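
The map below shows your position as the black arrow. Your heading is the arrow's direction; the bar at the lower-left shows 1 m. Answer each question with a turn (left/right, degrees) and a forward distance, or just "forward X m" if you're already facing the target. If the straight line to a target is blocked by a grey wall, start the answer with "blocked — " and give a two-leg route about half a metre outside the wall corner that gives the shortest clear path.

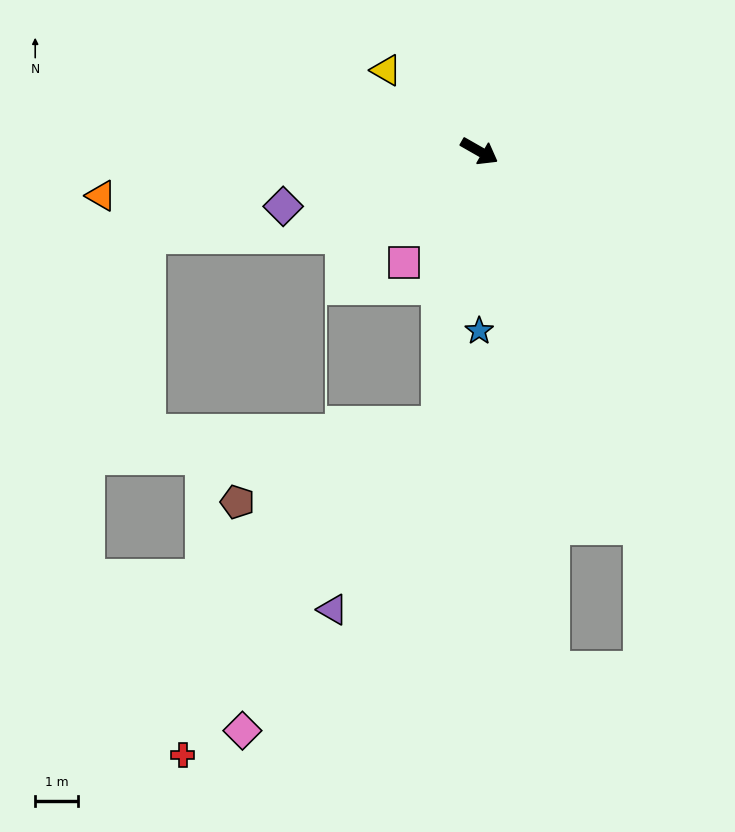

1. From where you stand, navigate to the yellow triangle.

turn left 169°, forward 2.9 m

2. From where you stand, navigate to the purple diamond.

turn right 135°, forward 4.8 m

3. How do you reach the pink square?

turn right 94°, forward 3.2 m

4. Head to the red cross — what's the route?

blocked — turn right 69°, forward 6.5 m, then turn right 29°, forward 9.9 m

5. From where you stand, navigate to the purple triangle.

blocked — turn right 69°, forward 6.5 m, then turn right 21°, forward 5.0 m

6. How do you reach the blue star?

turn right 60°, forward 4.2 m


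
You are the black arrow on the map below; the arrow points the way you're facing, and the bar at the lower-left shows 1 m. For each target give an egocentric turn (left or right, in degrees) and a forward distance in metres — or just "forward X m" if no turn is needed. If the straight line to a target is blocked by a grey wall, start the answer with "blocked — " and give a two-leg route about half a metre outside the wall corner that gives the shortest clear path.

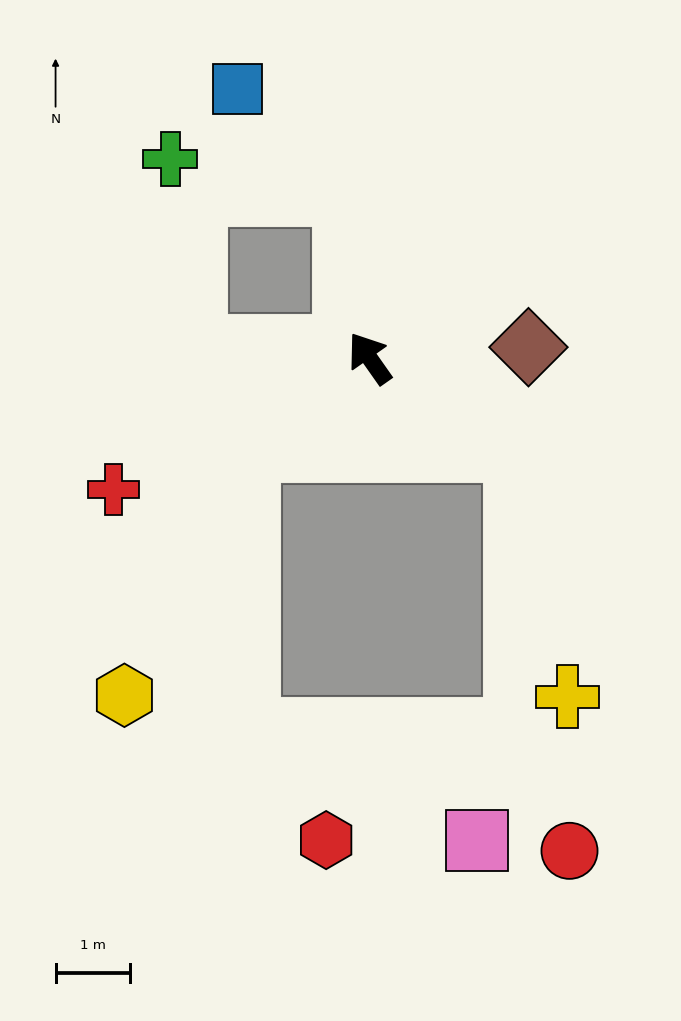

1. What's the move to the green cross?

blocked — turn right 26°, forward 2.2 m, then turn left 69°, forward 2.4 m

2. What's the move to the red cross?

turn left 82°, forward 3.9 m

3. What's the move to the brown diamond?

turn right 121°, forward 2.1 m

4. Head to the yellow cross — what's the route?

blocked — turn right 157°, forward 2.3 m, then turn right 46°, forward 3.4 m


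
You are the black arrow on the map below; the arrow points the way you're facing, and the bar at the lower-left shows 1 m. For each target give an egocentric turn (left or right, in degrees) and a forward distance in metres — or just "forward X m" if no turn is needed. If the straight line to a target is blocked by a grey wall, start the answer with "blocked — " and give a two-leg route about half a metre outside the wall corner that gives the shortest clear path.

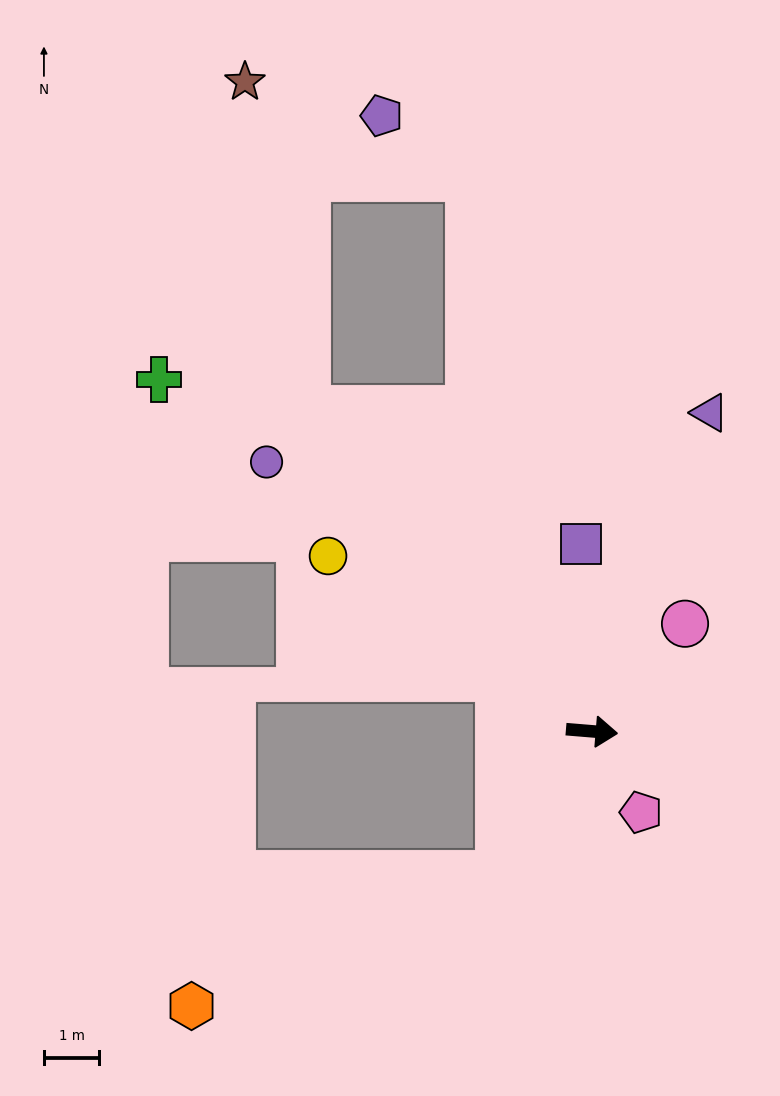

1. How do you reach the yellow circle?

turn left 151°, forward 5.7 m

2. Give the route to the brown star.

blocked — turn left 136°, forward 7.8 m, then turn right 31°, forward 6.0 m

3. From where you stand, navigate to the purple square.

turn left 98°, forward 3.4 m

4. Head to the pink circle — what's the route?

turn left 54°, forward 2.6 m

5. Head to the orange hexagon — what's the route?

blocked — turn right 119°, forward 3.1 m, then turn right 33°, forward 6.1 m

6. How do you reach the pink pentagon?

turn right 54°, forward 1.7 m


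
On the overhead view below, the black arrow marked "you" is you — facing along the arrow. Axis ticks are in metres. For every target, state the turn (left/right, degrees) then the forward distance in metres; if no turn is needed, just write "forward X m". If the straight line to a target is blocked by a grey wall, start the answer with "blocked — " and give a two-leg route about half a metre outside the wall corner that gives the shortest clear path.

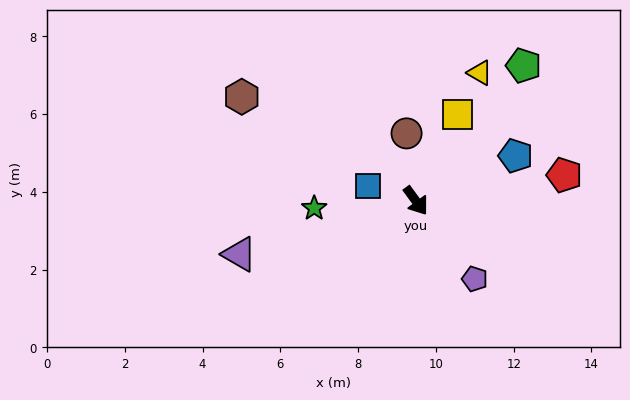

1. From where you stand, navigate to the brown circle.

turn left 152°, forward 1.7 m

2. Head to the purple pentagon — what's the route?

forward 2.5 m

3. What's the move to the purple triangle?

turn right 109°, forward 4.7 m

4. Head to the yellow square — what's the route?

turn left 118°, forward 2.5 m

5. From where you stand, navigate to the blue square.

turn right 143°, forward 1.3 m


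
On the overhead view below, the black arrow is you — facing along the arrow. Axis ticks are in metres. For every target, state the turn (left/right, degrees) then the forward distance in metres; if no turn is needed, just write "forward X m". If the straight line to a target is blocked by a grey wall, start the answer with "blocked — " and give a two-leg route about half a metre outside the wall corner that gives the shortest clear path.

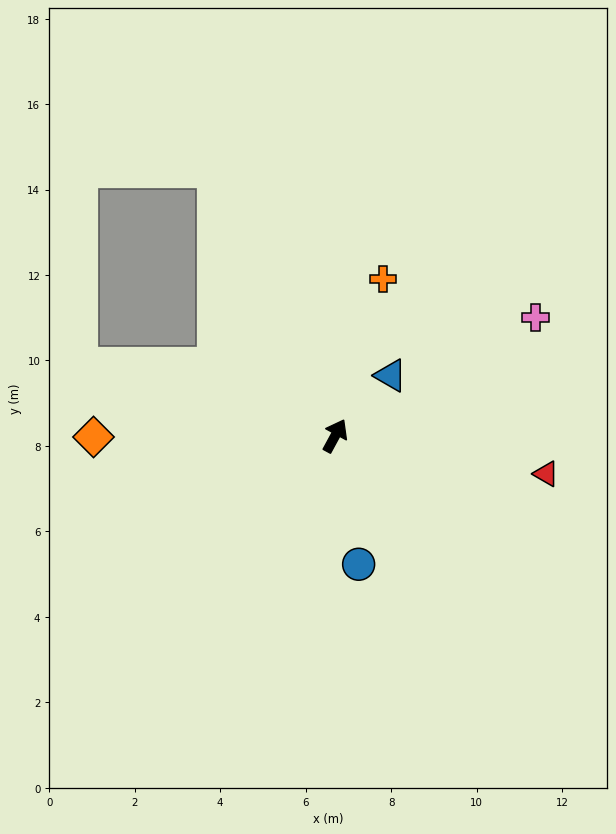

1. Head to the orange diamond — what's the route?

turn left 119°, forward 5.7 m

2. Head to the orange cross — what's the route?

turn left 12°, forward 3.8 m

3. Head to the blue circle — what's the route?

turn right 141°, forward 3.1 m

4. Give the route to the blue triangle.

turn right 14°, forward 1.9 m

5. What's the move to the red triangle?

turn right 72°, forward 5.0 m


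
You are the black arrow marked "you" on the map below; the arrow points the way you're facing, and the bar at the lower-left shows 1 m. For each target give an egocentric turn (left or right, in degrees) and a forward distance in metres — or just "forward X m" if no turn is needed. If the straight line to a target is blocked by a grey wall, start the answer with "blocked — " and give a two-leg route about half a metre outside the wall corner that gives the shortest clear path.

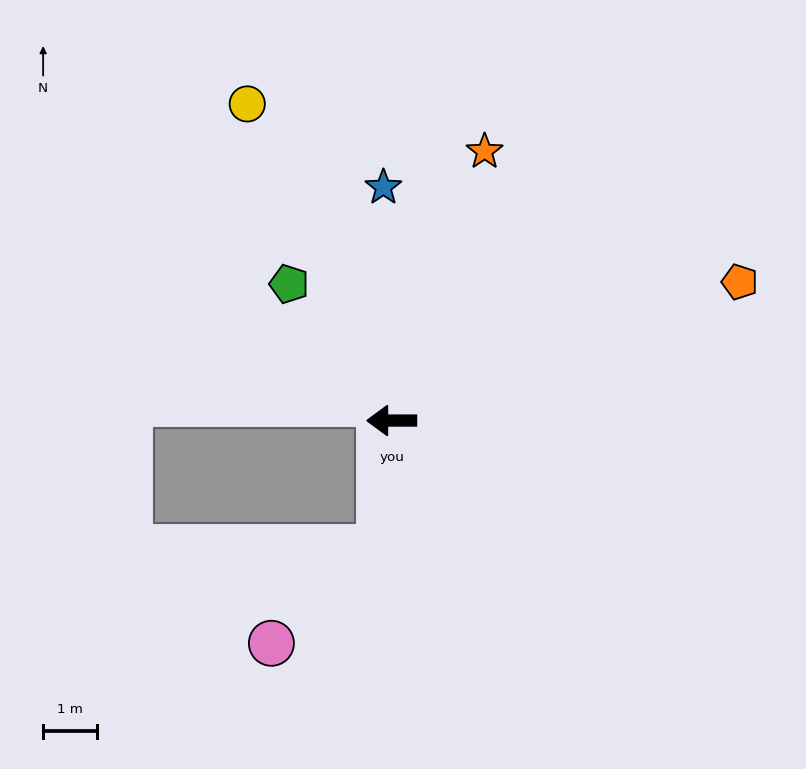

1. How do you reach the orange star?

turn right 109°, forward 5.3 m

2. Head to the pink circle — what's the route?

blocked — turn left 85°, forward 2.4 m, then turn right 43°, forward 2.7 m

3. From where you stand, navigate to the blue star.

turn right 88°, forward 4.3 m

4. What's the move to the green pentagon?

turn right 53°, forward 3.2 m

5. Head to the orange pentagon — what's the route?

turn right 158°, forward 6.9 m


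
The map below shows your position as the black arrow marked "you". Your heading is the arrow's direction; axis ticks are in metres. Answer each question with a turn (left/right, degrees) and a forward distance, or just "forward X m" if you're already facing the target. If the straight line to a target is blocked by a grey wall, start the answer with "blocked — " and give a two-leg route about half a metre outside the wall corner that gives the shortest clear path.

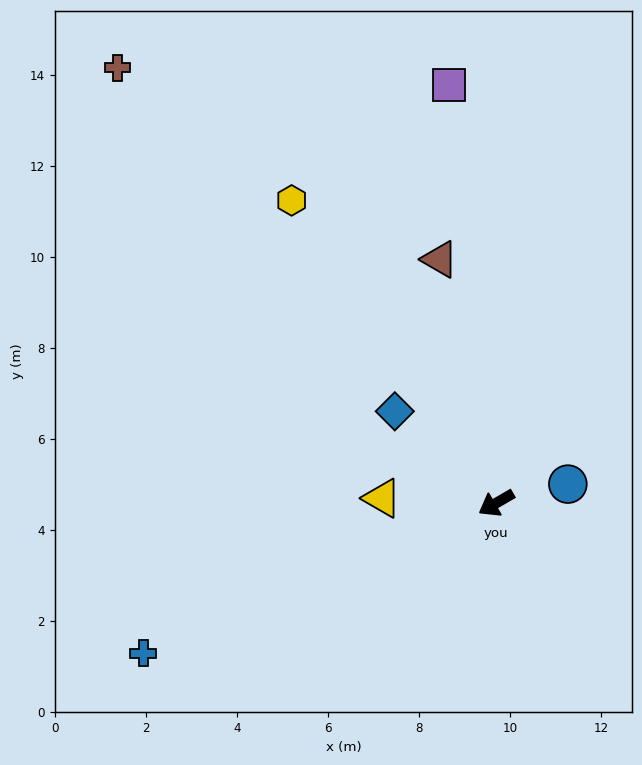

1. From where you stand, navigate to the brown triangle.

turn right 107°, forward 5.5 m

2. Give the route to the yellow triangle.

turn right 33°, forward 2.5 m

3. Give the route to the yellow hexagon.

turn right 86°, forward 8.0 m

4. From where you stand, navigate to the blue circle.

turn left 165°, forward 1.6 m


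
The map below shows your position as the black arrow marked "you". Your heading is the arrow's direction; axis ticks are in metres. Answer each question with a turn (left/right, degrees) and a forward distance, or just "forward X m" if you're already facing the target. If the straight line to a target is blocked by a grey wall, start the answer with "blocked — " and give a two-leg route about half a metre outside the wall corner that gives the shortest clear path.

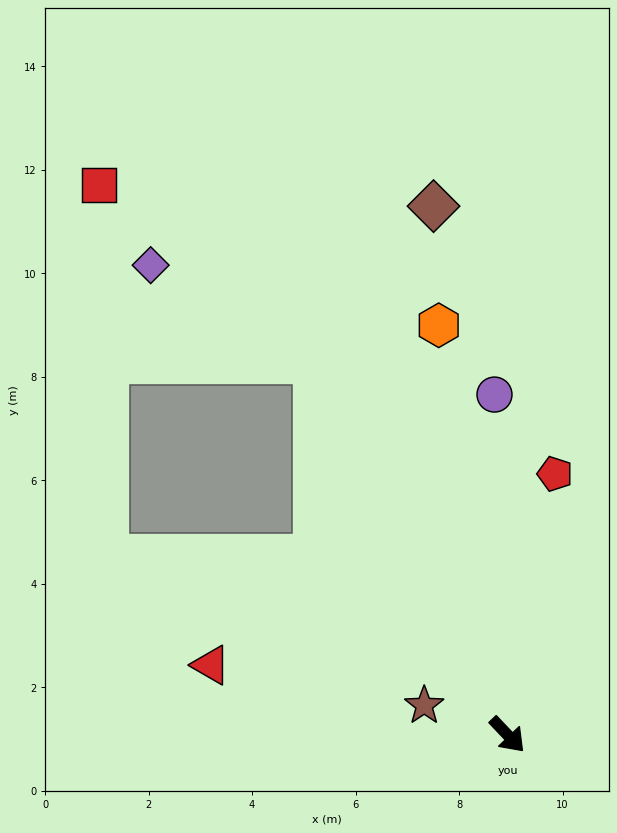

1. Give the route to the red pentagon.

turn left 126°, forward 5.1 m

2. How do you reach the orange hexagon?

turn left 146°, forward 8.0 m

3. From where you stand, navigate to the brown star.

turn right 153°, forward 1.7 m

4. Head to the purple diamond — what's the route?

blocked — turn left 164°, forward 8.1 m, then turn left 32°, forward 3.7 m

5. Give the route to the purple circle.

turn left 139°, forward 6.6 m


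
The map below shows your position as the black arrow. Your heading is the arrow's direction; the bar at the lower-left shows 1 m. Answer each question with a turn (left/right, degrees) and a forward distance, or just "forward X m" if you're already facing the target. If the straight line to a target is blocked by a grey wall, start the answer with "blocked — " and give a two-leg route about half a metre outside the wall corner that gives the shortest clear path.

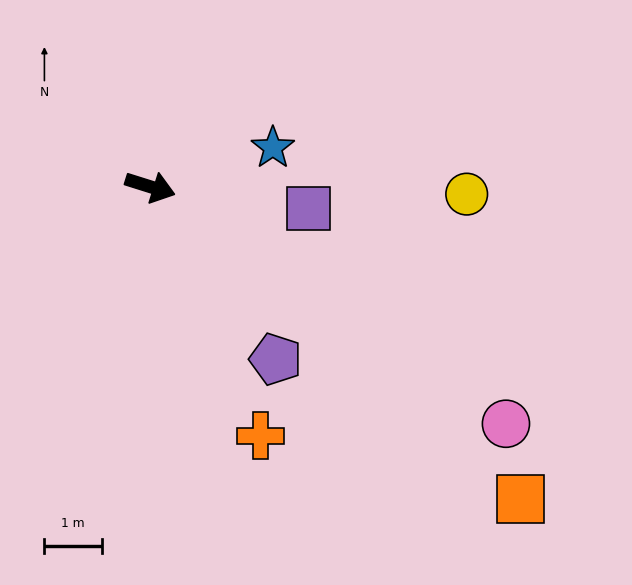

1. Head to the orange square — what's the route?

turn right 23°, forward 8.4 m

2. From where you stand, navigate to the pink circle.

turn right 16°, forward 7.4 m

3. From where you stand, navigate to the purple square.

turn left 10°, forward 2.8 m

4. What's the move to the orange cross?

turn right 49°, forward 4.7 m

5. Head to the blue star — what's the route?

turn left 35°, forward 2.2 m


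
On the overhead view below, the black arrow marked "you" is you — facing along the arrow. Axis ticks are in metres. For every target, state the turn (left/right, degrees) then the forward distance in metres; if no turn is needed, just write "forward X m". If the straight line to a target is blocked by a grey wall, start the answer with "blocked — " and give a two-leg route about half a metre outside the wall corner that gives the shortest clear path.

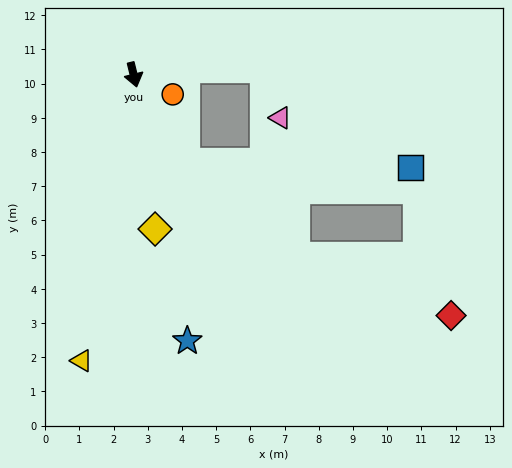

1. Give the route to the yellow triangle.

turn right 24°, forward 8.5 m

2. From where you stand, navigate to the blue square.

blocked — turn left 17°, forward 3.0 m, then turn left 58°, forward 6.6 m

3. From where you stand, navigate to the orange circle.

turn left 49°, forward 1.3 m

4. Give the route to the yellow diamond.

turn right 6°, forward 4.6 m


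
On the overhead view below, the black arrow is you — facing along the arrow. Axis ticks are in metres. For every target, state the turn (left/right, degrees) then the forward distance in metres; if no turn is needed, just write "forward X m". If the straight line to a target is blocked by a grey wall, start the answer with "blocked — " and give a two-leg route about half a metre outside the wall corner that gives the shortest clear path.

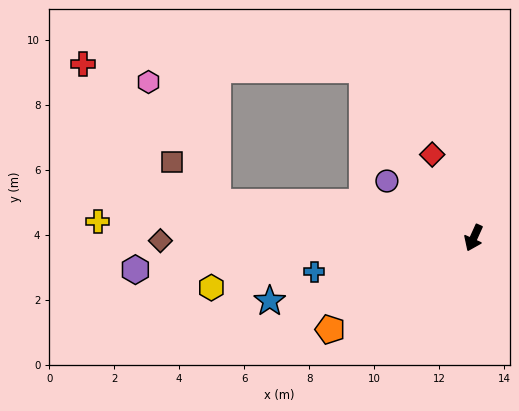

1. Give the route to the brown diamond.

turn right 65°, forward 9.6 m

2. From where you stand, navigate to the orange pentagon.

turn right 33°, forward 5.2 m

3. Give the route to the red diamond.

turn right 129°, forward 2.9 m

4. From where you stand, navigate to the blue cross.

turn right 54°, forward 5.0 m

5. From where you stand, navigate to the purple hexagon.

turn right 60°, forward 10.5 m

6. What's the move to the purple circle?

turn right 99°, forward 3.2 m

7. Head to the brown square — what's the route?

blocked — turn right 73°, forward 8.0 m, then turn right 35°, forward 1.9 m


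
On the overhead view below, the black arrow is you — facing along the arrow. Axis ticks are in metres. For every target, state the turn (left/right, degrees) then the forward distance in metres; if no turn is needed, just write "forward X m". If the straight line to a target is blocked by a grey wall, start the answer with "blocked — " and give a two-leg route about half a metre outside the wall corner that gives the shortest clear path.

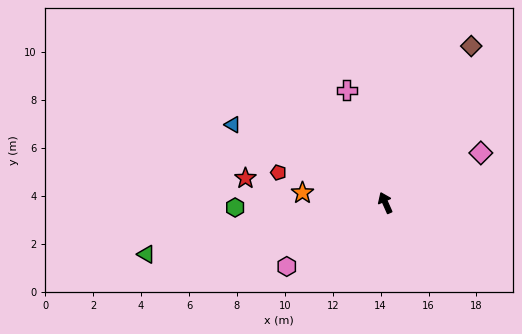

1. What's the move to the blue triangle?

turn left 39°, forward 7.2 m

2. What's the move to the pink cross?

turn right 5°, forward 5.0 m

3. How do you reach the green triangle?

turn left 78°, forward 10.2 m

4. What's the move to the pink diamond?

turn right 86°, forward 4.5 m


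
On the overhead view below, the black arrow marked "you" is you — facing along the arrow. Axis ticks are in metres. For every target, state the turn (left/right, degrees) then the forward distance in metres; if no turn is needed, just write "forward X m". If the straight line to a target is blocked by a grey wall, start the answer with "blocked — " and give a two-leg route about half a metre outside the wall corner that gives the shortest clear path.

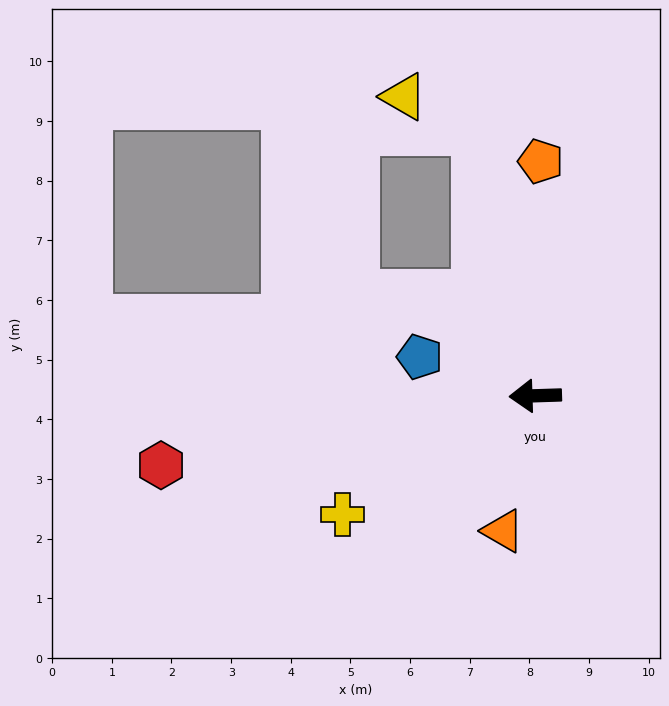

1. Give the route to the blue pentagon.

turn right 20°, forward 2.0 m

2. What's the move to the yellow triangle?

blocked — turn right 79°, forward 4.6 m, then turn left 52°, forward 1.3 m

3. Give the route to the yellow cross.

turn left 30°, forward 3.8 m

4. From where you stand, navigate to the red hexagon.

turn left 9°, forward 6.4 m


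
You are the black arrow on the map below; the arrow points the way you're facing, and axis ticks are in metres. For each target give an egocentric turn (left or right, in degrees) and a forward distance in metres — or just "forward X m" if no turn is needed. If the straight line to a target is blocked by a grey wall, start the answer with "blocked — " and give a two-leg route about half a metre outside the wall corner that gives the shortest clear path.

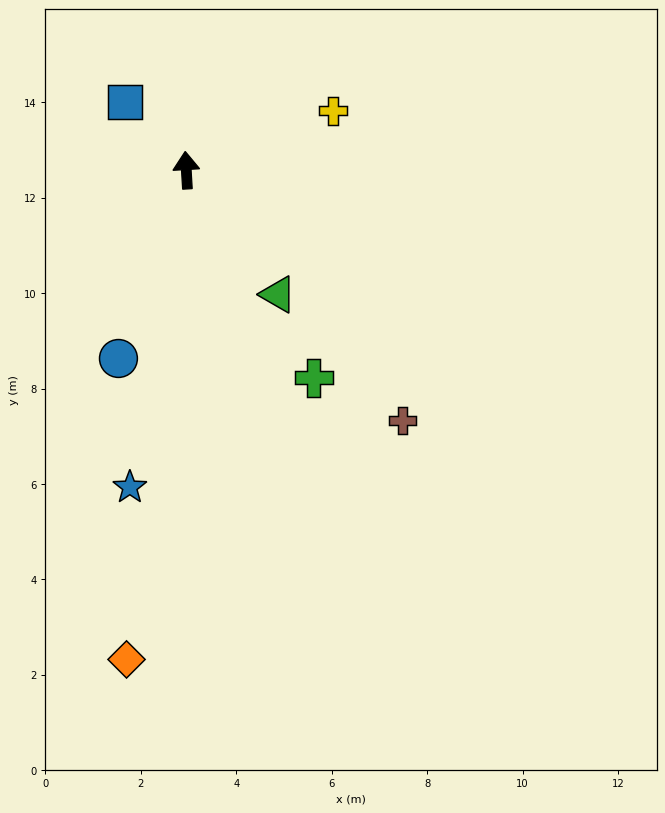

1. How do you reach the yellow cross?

turn right 71°, forward 3.3 m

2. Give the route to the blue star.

turn left 167°, forward 6.8 m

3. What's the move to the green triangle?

turn right 147°, forward 3.2 m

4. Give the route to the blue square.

turn left 38°, forward 1.9 m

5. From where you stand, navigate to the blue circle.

turn left 157°, forward 4.2 m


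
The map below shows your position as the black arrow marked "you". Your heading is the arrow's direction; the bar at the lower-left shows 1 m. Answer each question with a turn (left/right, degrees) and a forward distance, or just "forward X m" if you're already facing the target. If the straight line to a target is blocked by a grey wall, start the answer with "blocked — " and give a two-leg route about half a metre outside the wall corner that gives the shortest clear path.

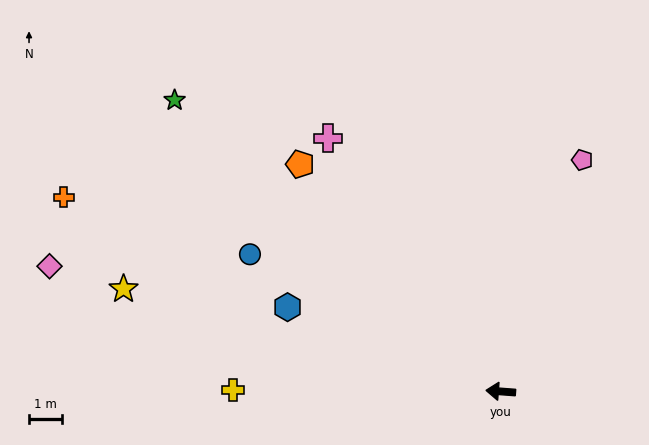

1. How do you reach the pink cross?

turn right 51°, forward 9.4 m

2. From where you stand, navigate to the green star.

turn right 38°, forward 13.4 m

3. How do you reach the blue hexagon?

turn right 17°, forward 7.0 m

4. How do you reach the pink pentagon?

turn right 105°, forward 7.5 m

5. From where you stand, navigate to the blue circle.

turn right 24°, forward 8.8 m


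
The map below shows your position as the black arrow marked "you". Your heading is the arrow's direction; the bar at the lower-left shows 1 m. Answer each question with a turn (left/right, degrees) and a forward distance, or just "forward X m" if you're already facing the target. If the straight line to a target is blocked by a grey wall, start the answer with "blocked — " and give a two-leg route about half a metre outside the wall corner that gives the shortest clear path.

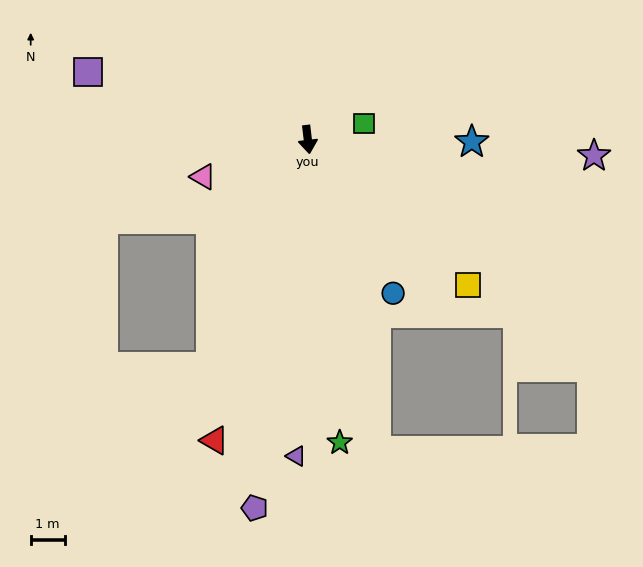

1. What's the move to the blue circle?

turn left 22°, forward 5.2 m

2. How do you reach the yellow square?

turn left 41°, forward 6.3 m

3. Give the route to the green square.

turn left 99°, forward 1.7 m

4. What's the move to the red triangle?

turn right 24°, forward 9.2 m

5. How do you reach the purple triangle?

turn right 9°, forward 9.3 m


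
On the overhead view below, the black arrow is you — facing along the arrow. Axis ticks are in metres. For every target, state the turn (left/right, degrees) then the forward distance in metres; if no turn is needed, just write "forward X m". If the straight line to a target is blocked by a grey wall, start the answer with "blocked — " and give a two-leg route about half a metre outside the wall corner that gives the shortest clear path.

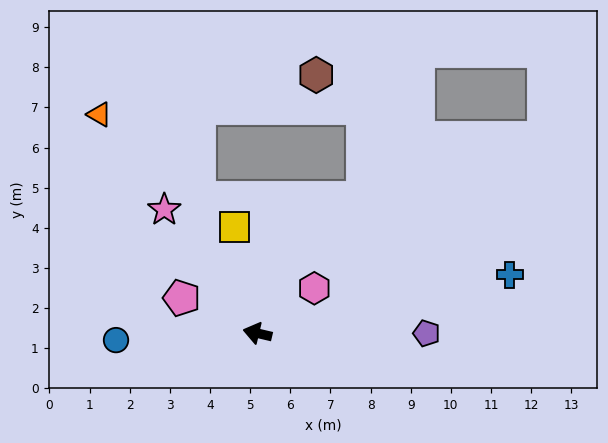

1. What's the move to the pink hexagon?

turn right 128°, forward 1.8 m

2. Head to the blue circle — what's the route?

turn left 16°, forward 3.5 m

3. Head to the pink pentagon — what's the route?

turn right 12°, forward 2.1 m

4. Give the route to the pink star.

turn right 40°, forward 3.9 m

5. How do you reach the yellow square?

turn right 65°, forward 2.7 m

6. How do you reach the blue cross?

turn right 154°, forward 6.4 m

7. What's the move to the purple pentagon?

turn right 167°, forward 4.2 m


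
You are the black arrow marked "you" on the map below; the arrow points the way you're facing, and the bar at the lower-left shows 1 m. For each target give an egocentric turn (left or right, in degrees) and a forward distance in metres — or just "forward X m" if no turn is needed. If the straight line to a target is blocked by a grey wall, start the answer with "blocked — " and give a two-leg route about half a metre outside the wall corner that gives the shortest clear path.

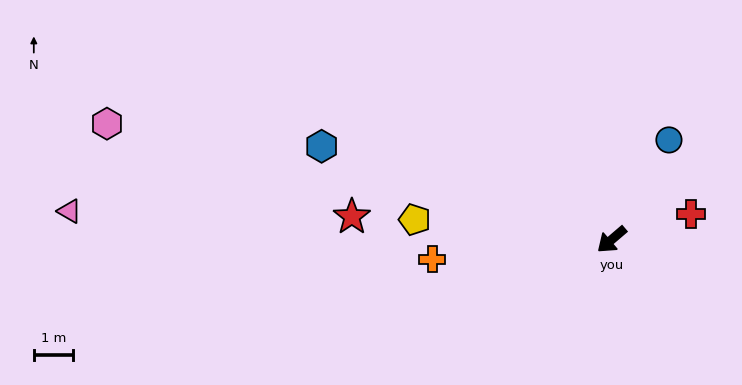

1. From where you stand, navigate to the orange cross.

turn right 34°, forward 4.6 m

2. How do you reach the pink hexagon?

turn right 53°, forward 13.3 m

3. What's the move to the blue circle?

turn right 160°, forward 3.0 m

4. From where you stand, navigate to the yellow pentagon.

turn right 46°, forward 5.1 m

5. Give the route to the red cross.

turn left 158°, forward 2.1 m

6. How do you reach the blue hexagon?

turn right 58°, forward 7.8 m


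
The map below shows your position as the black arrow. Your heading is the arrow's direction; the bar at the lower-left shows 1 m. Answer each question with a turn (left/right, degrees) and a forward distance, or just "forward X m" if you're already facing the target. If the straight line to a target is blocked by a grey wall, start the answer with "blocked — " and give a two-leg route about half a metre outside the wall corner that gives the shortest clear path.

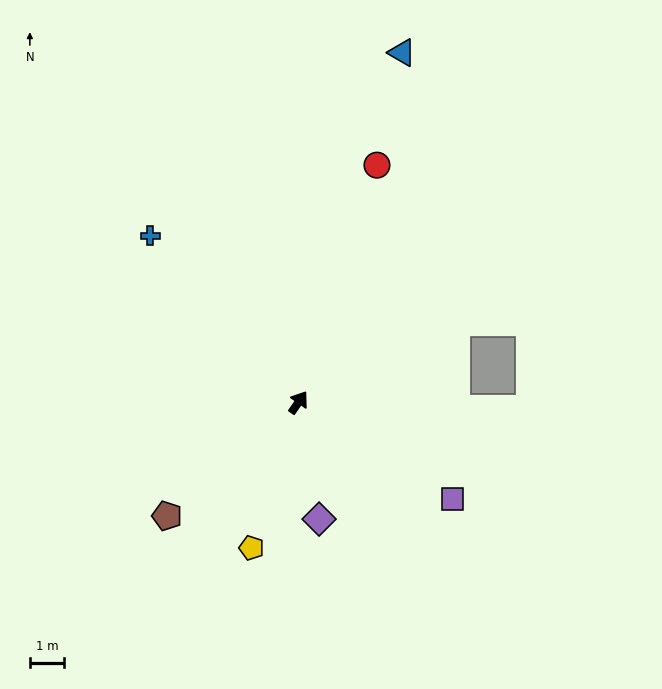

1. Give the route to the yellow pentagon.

turn right 163°, forward 4.5 m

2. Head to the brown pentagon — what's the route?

turn left 166°, forward 5.1 m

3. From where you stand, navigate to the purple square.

turn right 87°, forward 5.3 m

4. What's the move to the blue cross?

turn left 76°, forward 6.5 m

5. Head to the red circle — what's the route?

turn left 16°, forward 7.3 m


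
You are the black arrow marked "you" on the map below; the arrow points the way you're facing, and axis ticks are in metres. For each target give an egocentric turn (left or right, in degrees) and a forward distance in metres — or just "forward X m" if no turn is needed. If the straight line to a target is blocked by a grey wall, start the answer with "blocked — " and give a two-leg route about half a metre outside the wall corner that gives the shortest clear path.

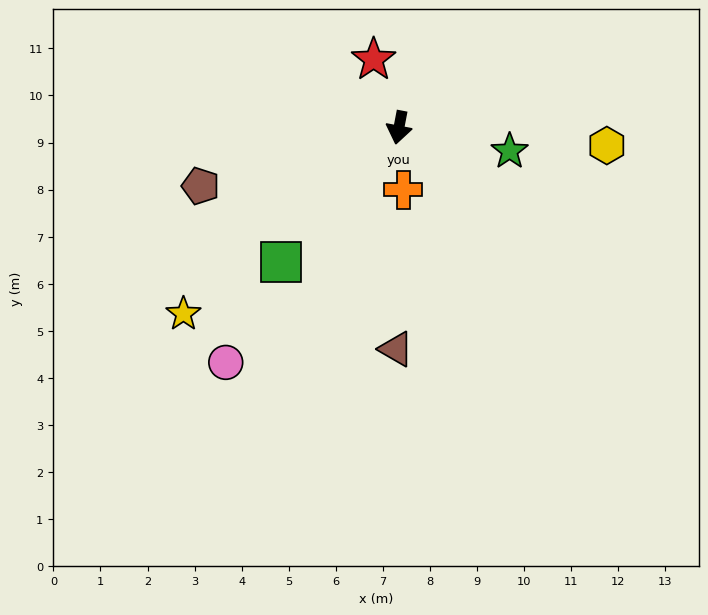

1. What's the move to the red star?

turn right 149°, forward 1.5 m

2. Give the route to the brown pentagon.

turn right 63°, forward 4.4 m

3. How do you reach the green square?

turn right 31°, forward 3.8 m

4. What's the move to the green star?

turn left 89°, forward 2.4 m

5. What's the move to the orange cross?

turn left 15°, forward 1.3 m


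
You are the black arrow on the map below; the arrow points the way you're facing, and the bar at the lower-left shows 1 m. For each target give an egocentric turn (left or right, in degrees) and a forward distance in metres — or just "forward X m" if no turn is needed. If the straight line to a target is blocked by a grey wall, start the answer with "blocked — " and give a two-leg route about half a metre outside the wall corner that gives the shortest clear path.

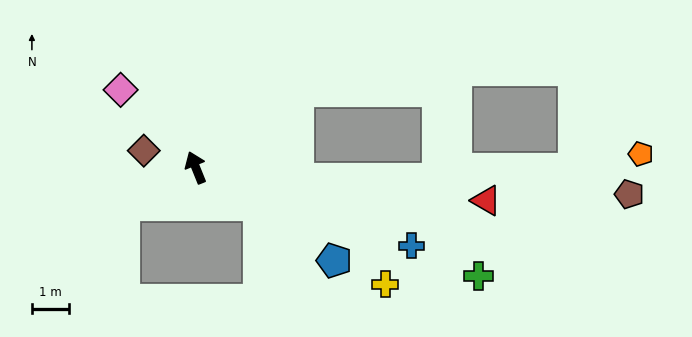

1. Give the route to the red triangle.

turn right 118°, forward 7.8 m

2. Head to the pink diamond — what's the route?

turn left 22°, forward 2.9 m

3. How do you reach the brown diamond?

turn left 50°, forward 1.5 m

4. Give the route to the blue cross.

turn right 132°, forward 6.1 m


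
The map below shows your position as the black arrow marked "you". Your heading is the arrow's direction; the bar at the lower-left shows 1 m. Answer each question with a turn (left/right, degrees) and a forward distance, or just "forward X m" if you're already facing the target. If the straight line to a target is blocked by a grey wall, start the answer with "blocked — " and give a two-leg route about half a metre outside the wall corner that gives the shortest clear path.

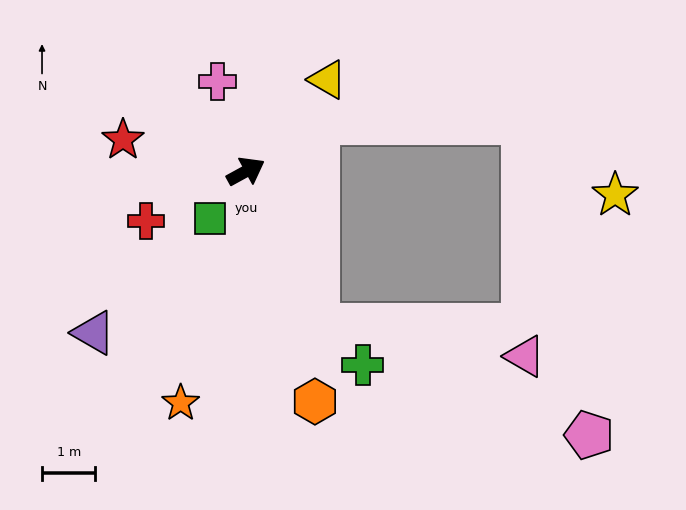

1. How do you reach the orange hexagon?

turn right 102°, forward 4.5 m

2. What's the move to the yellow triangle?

turn left 20°, forward 2.3 m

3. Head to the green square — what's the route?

turn right 156°, forward 1.1 m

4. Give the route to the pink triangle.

blocked — turn right 94°, forward 3.2 m, then turn left 57°, forward 4.0 m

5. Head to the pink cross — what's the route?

turn left 79°, forward 1.8 m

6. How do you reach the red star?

turn left 137°, forward 2.4 m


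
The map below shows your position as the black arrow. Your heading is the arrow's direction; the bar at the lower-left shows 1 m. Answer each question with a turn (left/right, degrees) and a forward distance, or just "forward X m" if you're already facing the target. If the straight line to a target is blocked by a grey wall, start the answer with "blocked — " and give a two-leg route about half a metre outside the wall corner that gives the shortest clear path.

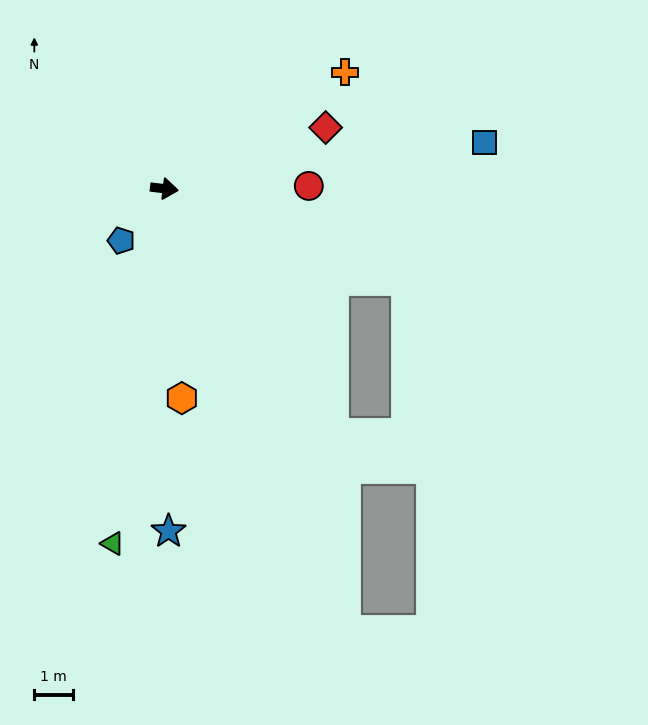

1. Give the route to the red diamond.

turn left 28°, forward 4.5 m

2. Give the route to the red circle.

turn left 8°, forward 3.7 m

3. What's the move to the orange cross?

turn left 40°, forward 5.6 m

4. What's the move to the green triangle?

turn right 91°, forward 9.3 m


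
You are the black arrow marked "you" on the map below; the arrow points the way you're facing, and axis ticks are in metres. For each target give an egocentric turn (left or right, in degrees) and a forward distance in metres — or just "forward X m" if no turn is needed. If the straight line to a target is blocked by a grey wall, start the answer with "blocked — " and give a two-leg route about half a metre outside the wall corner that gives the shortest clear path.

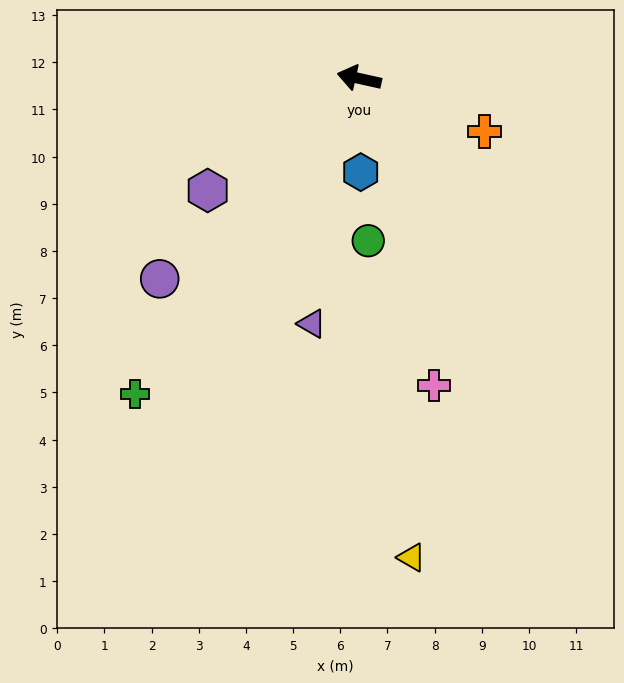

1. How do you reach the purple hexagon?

turn left 49°, forward 4.0 m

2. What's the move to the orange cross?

turn left 170°, forward 2.9 m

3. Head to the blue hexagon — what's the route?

turn left 103°, forward 2.0 m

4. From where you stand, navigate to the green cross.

turn left 67°, forward 8.2 m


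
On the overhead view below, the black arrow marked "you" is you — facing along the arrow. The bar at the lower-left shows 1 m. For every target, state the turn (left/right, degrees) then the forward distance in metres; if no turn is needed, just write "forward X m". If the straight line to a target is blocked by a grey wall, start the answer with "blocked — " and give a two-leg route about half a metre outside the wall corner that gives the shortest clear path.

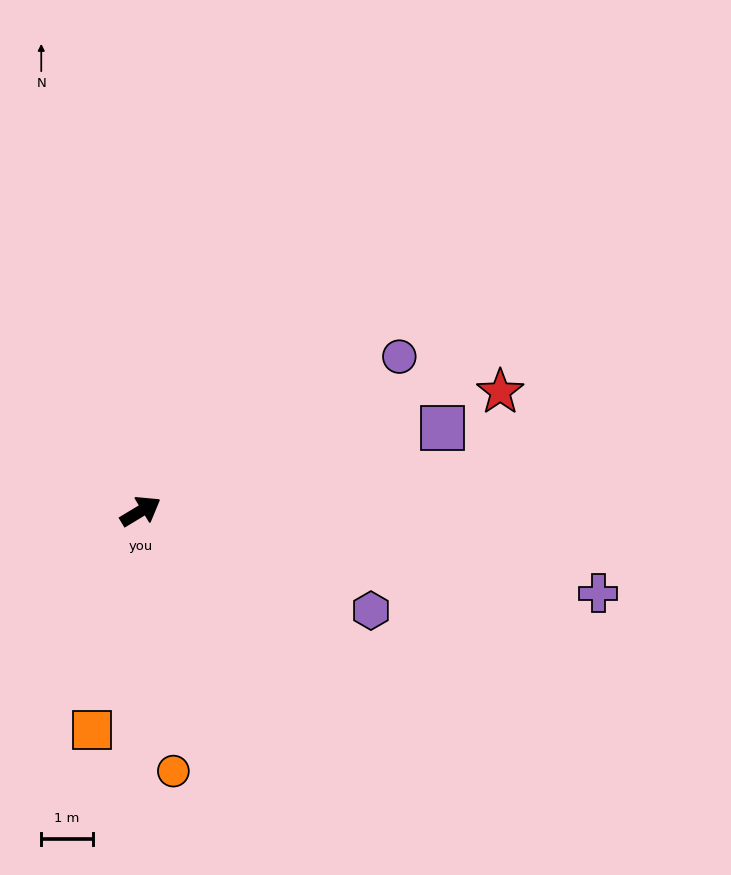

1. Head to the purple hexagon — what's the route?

turn right 54°, forward 4.9 m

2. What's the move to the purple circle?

forward 5.9 m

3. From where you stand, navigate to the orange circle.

turn right 114°, forward 5.1 m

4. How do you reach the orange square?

turn right 134°, forward 4.4 m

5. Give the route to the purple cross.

turn right 41°, forward 9.1 m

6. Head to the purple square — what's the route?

turn right 16°, forward 6.1 m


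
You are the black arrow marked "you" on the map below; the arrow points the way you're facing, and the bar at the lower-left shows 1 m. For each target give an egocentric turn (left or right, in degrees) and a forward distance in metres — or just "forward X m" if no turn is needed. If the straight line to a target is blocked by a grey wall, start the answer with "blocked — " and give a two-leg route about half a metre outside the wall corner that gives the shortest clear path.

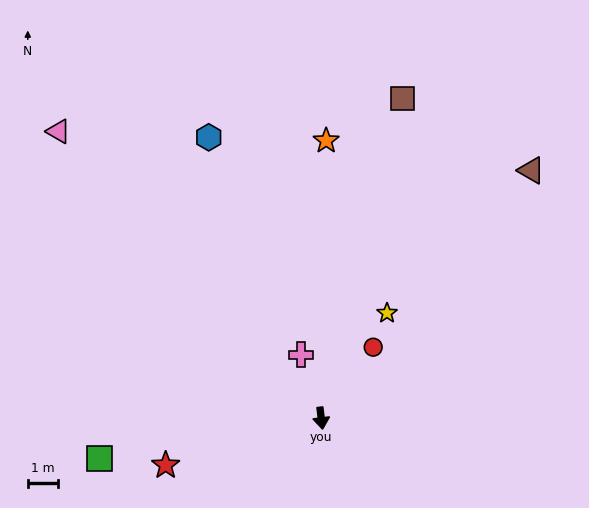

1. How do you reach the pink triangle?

turn right 144°, forward 13.0 m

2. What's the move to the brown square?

turn left 159°, forward 11.0 m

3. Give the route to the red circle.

turn left 137°, forward 2.9 m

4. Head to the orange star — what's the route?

turn left 172°, forward 9.2 m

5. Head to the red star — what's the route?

turn right 80°, forward 5.4 m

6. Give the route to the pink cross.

turn right 169°, forward 2.2 m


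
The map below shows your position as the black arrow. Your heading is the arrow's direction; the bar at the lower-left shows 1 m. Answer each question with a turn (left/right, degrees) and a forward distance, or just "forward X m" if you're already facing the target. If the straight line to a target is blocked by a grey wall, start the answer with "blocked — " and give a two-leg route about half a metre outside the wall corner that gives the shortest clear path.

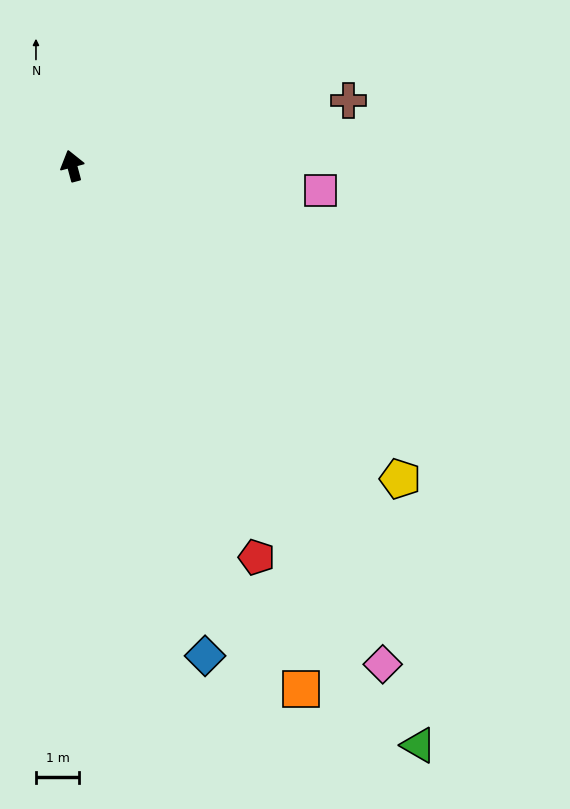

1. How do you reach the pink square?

turn right 111°, forward 5.7 m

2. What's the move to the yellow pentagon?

turn right 149°, forward 10.4 m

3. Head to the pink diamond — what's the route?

turn right 163°, forward 13.5 m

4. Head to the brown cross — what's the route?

turn right 92°, forward 6.5 m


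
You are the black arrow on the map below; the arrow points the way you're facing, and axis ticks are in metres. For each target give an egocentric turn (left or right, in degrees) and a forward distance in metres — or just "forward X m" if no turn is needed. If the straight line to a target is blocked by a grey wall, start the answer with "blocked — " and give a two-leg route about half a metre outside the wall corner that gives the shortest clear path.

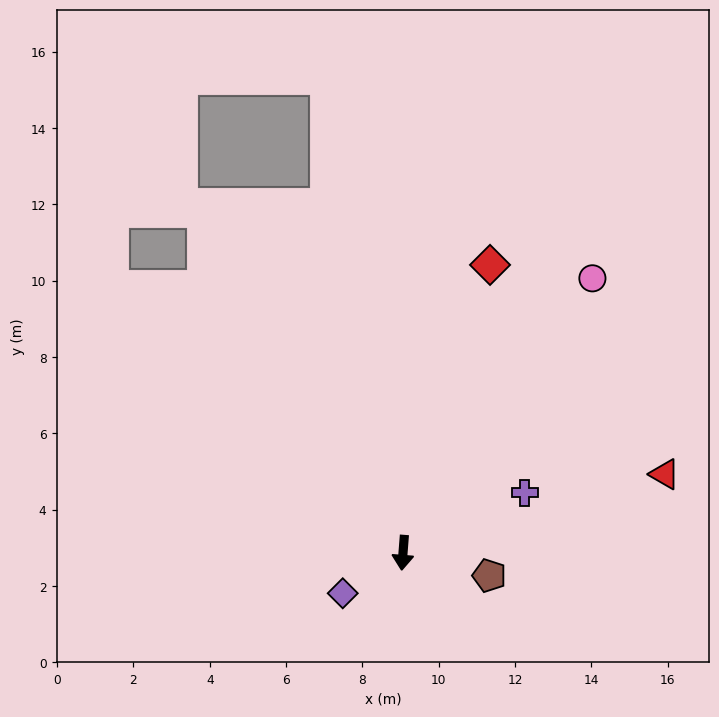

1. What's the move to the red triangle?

turn left 111°, forward 7.2 m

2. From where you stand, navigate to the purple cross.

turn left 121°, forward 3.6 m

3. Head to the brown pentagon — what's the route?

turn left 80°, forward 2.3 m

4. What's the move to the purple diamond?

turn right 52°, forward 1.9 m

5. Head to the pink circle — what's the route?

turn left 150°, forward 8.7 m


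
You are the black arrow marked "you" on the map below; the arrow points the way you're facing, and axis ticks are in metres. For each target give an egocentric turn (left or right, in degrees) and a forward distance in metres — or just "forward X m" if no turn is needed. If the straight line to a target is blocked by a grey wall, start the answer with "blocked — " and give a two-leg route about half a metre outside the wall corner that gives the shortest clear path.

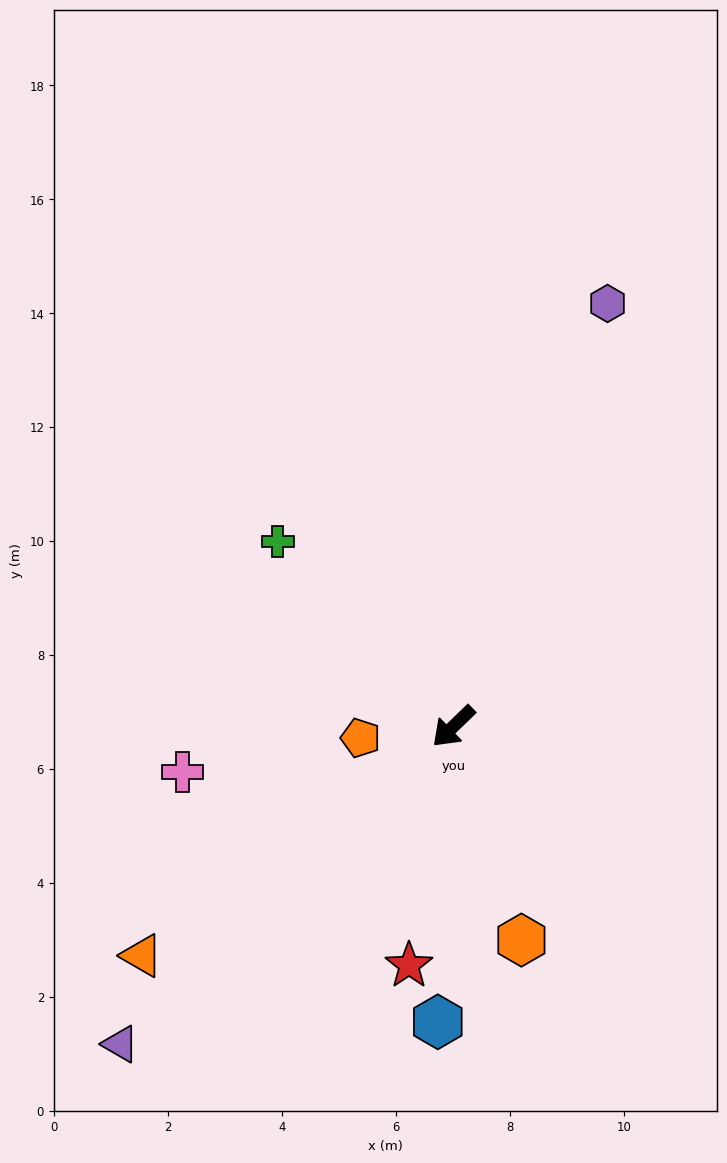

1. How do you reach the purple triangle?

forward 8.1 m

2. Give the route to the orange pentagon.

turn right 37°, forward 1.6 m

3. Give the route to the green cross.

turn right 91°, forward 4.5 m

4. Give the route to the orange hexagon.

turn left 64°, forward 3.9 m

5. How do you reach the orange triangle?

turn right 8°, forward 6.8 m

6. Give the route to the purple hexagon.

turn right 154°, forward 7.9 m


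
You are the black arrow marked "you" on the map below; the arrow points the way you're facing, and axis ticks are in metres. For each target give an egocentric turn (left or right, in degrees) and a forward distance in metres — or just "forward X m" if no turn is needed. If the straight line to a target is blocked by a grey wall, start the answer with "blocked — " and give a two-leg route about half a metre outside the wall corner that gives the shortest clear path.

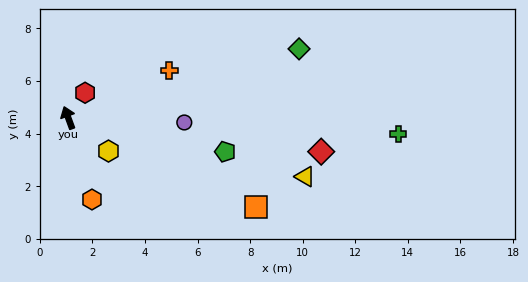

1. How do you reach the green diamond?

turn right 94°, forward 9.2 m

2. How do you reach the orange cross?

turn right 85°, forward 4.2 m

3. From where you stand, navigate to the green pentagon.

turn right 122°, forward 6.1 m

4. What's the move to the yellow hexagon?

turn right 150°, forward 2.0 m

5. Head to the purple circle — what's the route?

turn right 113°, forward 4.4 m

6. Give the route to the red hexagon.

turn right 54°, forward 1.1 m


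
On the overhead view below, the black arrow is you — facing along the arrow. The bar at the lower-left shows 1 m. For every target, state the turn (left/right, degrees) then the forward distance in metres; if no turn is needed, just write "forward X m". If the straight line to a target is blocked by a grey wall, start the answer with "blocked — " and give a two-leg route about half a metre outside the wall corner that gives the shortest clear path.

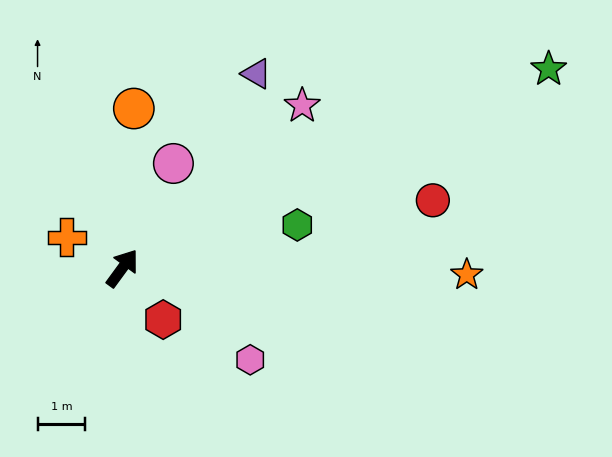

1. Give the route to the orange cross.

turn left 97°, forward 1.3 m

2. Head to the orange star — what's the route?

turn right 55°, forward 7.2 m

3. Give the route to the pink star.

turn right 12°, forward 5.1 m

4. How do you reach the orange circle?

turn left 32°, forward 3.4 m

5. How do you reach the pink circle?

turn left 10°, forward 2.4 m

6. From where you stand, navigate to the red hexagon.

turn right 105°, forward 1.4 m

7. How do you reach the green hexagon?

turn right 40°, forward 3.8 m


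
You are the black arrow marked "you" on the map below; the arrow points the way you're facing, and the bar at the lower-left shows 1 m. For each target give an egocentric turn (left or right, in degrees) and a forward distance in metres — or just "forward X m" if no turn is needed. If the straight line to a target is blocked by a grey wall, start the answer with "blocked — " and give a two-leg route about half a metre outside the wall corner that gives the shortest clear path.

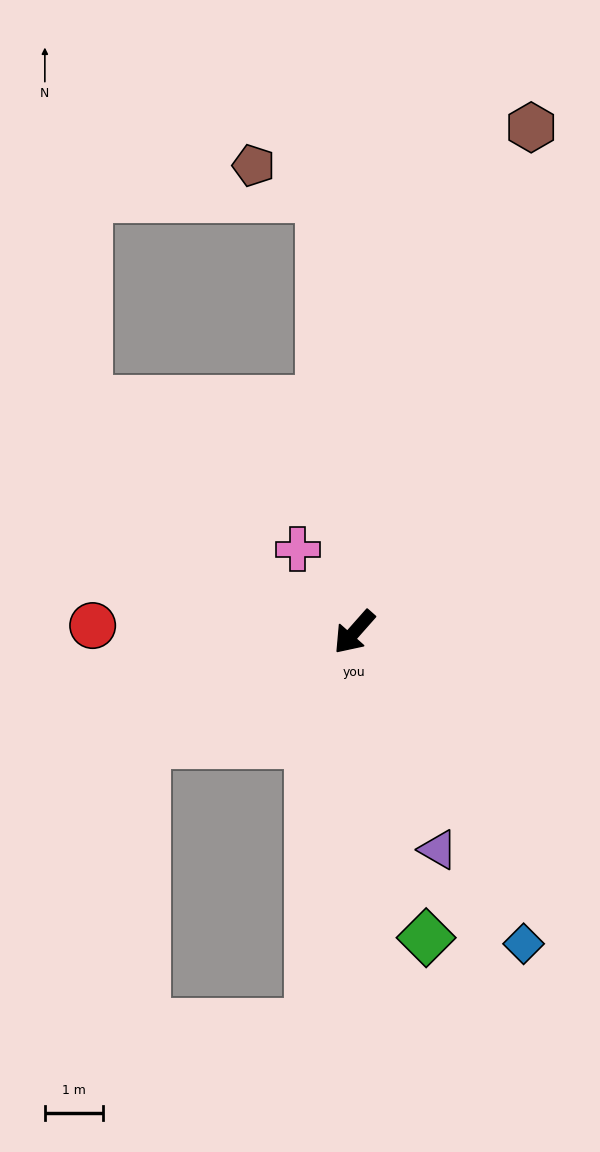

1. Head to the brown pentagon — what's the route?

blocked — turn right 134°, forward 7.5 m, then turn left 60°, forward 1.3 m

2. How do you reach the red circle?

turn right 50°, forward 4.5 m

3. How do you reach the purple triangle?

turn left 63°, forward 4.0 m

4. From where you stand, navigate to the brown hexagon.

turn right 158°, forward 9.2 m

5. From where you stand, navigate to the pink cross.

turn right 104°, forward 1.7 m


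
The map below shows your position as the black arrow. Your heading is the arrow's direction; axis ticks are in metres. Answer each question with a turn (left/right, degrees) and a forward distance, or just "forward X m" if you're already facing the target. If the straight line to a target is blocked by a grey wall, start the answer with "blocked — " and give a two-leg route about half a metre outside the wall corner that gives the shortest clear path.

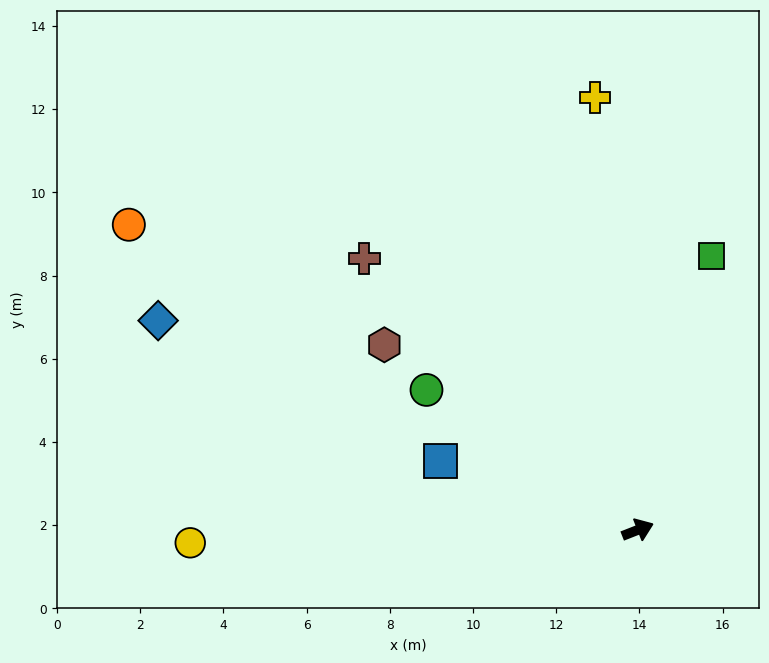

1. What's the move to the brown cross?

turn left 114°, forward 9.3 m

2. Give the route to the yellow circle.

turn left 160°, forward 10.8 m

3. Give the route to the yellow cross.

turn left 74°, forward 10.4 m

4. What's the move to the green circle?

turn left 125°, forward 6.1 m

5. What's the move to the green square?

turn left 53°, forward 6.8 m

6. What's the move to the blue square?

turn left 139°, forward 5.0 m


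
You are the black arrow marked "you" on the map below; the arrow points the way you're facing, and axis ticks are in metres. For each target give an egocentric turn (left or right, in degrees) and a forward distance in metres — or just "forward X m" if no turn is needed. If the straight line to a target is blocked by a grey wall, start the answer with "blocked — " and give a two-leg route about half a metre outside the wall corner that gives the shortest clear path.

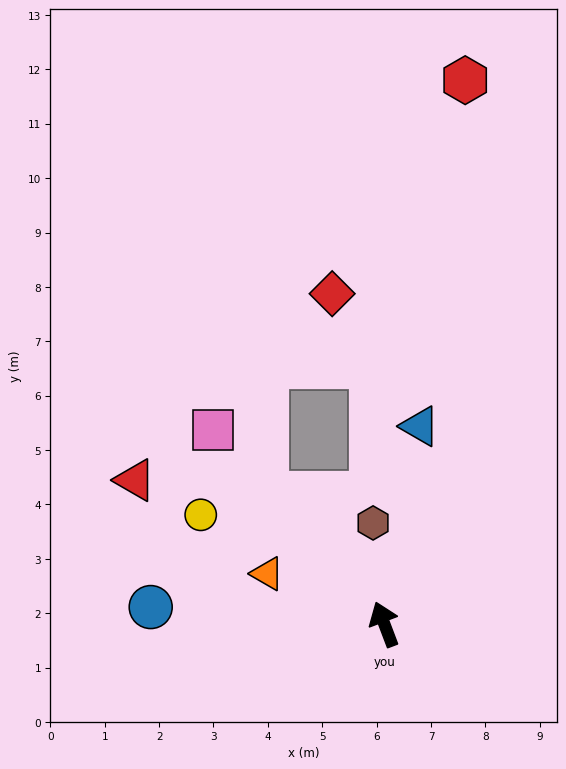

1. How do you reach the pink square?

turn left 21°, forward 4.8 m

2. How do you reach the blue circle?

turn left 65°, forward 4.3 m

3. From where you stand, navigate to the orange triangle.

turn left 46°, forward 2.3 m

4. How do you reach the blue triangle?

turn right 31°, forward 3.7 m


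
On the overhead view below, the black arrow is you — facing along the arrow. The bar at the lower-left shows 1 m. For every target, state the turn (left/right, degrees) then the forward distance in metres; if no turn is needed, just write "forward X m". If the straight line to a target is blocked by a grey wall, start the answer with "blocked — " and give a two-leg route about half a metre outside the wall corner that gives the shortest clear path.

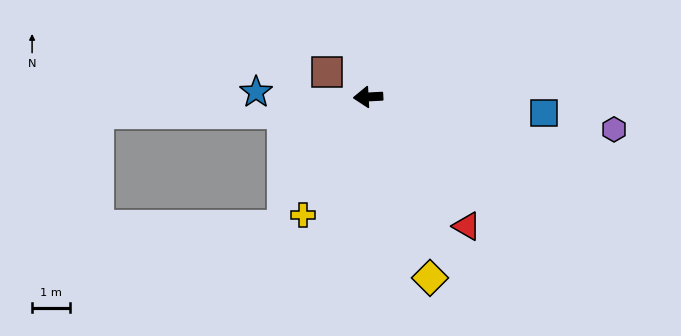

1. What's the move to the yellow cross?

turn left 58°, forward 3.5 m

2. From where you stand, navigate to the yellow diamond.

turn left 106°, forward 5.0 m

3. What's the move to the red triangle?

turn left 124°, forward 4.2 m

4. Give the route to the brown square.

turn right 34°, forward 1.3 m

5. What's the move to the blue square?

turn left 172°, forward 4.6 m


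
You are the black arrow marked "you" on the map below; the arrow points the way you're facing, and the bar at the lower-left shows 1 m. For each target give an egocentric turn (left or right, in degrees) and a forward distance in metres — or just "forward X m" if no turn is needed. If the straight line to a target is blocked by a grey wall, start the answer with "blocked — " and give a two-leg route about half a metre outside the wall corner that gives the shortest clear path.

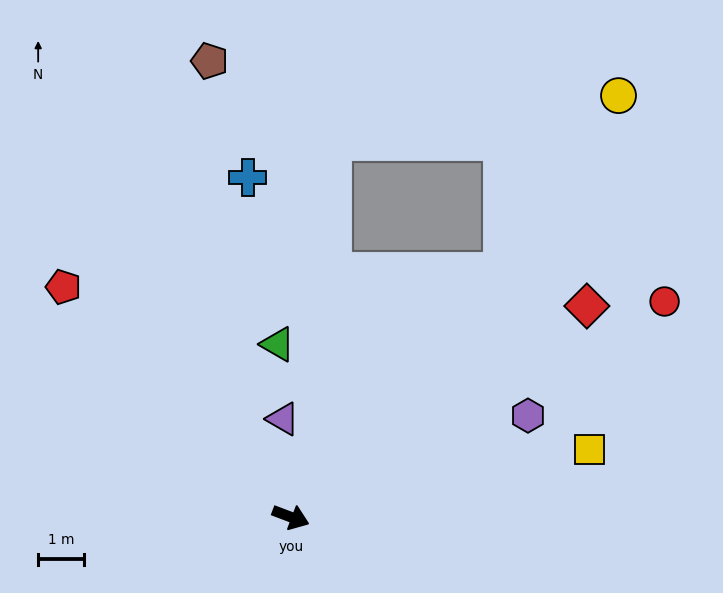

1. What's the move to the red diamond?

turn left 56°, forward 8.0 m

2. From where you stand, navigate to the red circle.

turn left 51°, forward 9.5 m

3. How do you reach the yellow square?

turn left 34°, forward 6.8 m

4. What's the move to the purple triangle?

turn left 115°, forward 2.2 m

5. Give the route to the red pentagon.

turn left 155°, forward 7.1 m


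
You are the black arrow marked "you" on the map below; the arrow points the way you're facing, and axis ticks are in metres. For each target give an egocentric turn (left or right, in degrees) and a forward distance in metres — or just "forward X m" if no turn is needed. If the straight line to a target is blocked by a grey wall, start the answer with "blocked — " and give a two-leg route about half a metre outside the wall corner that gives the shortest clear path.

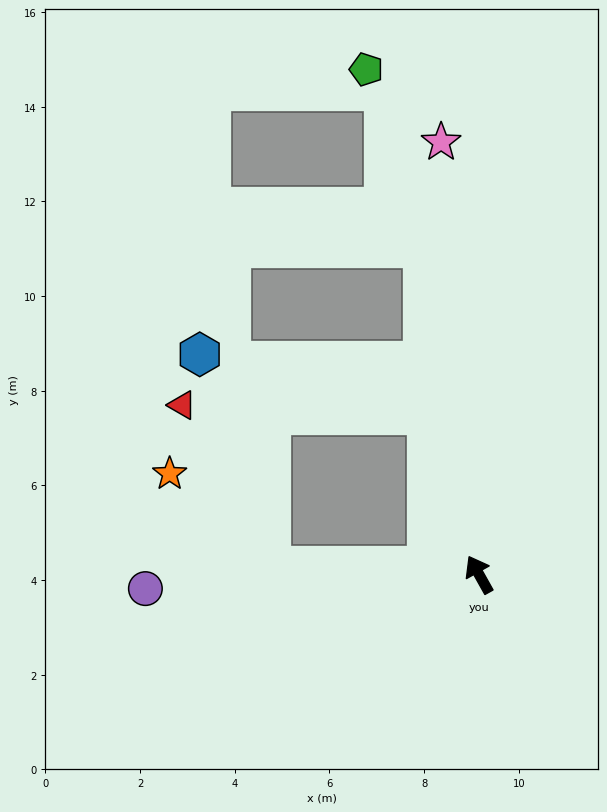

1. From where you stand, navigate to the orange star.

blocked — turn left 58°, forward 4.4 m, then turn right 40°, forward 2.9 m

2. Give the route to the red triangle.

blocked — turn left 58°, forward 4.4 m, then turn right 58°, forward 3.9 m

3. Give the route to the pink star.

turn right 24°, forward 9.2 m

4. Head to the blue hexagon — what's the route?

blocked — turn right 11°, forward 3.5 m, then turn left 57°, forward 5.0 m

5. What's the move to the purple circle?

turn left 63°, forward 7.1 m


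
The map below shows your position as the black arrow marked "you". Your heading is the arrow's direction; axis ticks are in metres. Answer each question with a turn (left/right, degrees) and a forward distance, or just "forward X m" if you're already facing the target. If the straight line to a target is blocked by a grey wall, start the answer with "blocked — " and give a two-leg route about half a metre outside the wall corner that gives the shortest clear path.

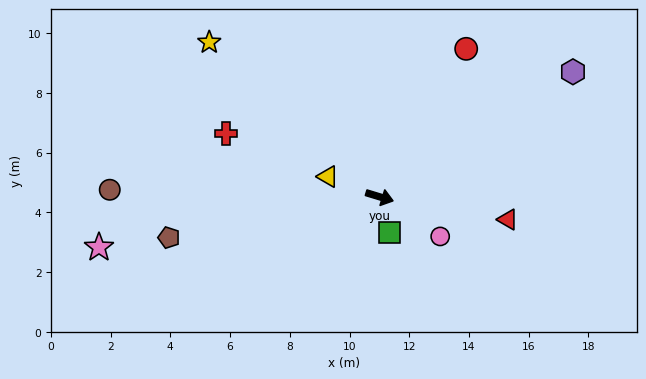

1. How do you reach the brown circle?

turn right 165°, forward 9.0 m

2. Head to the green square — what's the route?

turn right 57°, forward 1.3 m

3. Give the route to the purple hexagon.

turn left 50°, forward 7.7 m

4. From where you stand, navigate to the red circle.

turn left 77°, forward 5.7 m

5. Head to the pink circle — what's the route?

turn right 16°, forward 2.4 m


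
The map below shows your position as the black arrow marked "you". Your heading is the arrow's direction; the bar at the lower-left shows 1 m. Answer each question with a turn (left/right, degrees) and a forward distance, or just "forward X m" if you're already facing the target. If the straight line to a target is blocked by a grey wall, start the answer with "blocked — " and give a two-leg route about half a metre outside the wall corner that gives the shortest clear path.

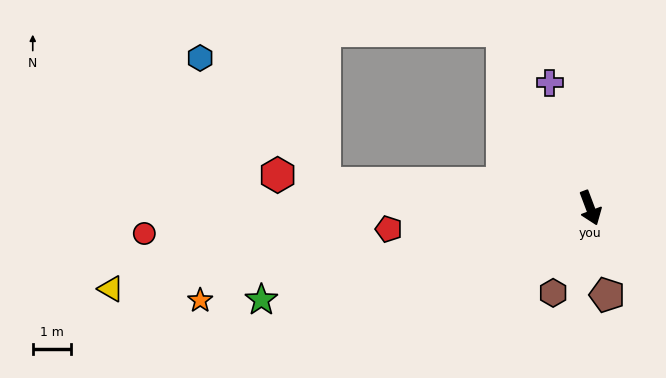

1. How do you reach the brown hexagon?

turn right 44°, forward 2.4 m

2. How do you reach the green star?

turn right 95°, forward 9.0 m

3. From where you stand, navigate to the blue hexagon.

blocked — turn right 116°, forward 7.0 m, then turn right 40°, forward 4.6 m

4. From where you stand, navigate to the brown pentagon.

turn right 10°, forward 2.3 m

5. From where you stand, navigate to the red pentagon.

turn right 105°, forward 5.3 m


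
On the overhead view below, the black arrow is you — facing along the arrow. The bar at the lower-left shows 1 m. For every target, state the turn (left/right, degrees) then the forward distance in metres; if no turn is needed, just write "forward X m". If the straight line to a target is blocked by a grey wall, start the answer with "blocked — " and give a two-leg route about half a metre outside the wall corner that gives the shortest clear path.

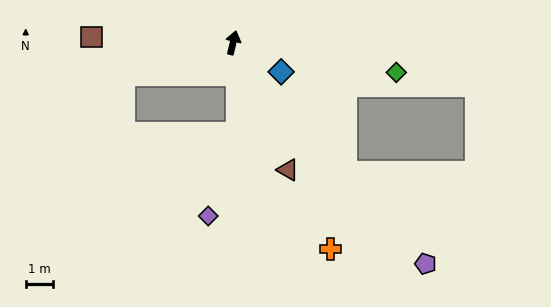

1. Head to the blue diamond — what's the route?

turn right 108°, forward 2.1 m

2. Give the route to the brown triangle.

turn right 143°, forward 5.1 m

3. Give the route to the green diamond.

turn right 87°, forward 6.1 m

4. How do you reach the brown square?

turn left 101°, forward 5.2 m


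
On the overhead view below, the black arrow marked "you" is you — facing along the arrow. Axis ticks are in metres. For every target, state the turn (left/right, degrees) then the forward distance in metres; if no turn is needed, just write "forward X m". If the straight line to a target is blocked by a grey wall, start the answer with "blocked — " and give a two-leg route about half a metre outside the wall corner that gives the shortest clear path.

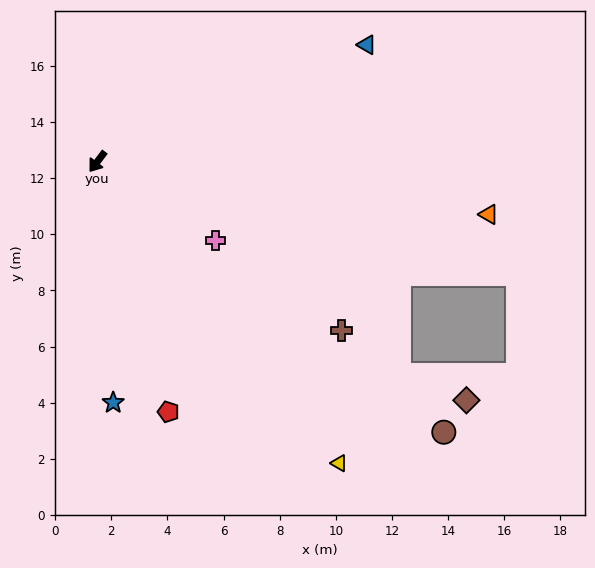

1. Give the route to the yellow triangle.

turn left 76°, forward 13.8 m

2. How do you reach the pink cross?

turn left 93°, forward 5.1 m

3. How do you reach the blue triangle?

turn left 151°, forward 10.5 m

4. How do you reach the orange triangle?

turn left 119°, forward 14.1 m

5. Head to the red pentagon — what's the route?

turn left 53°, forward 9.3 m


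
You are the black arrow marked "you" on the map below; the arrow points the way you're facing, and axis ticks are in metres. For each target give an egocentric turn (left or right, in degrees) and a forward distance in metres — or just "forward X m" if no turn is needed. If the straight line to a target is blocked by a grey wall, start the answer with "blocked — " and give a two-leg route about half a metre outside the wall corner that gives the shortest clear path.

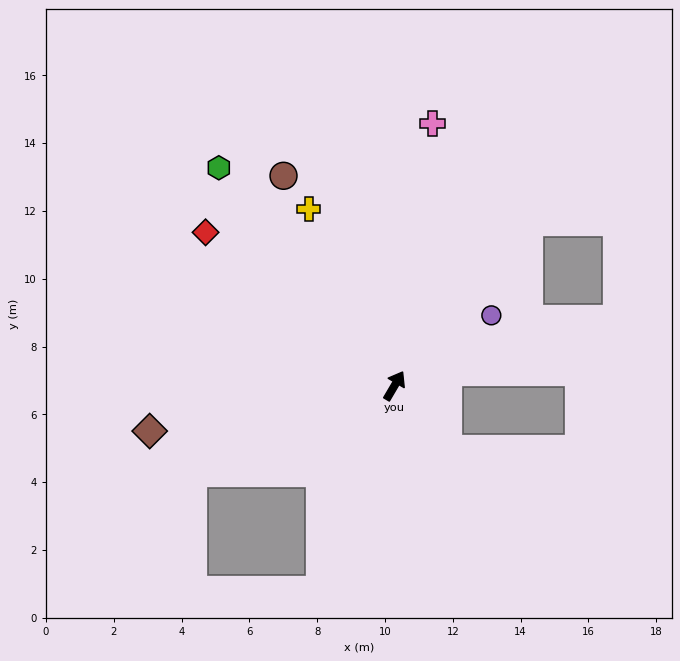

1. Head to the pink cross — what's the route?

turn left 22°, forward 7.8 m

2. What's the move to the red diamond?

turn left 81°, forward 7.2 m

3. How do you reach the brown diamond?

turn left 131°, forward 7.3 m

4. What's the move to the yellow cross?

turn left 56°, forward 5.8 m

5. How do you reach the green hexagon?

turn left 69°, forward 8.3 m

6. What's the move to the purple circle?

turn right 24°, forward 3.5 m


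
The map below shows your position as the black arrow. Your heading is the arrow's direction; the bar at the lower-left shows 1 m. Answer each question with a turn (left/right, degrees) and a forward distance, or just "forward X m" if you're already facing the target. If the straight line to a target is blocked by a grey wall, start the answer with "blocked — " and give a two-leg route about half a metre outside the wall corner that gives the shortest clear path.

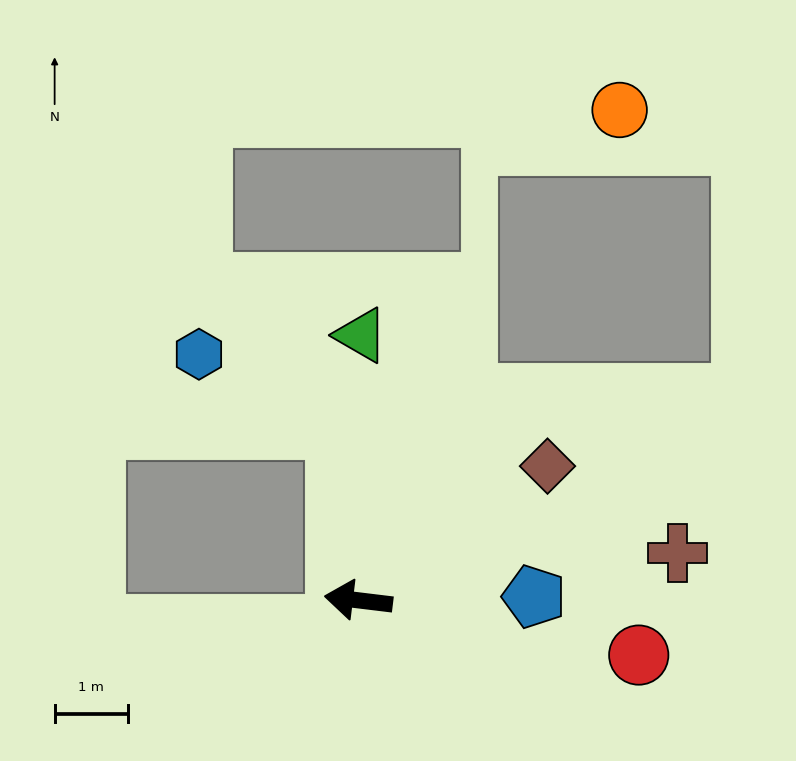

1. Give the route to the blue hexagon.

blocked — turn right 76°, forward 2.4 m, then turn left 55°, forward 2.1 m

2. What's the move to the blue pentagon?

turn right 172°, forward 2.4 m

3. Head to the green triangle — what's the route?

turn right 84°, forward 3.6 m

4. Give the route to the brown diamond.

turn right 138°, forward 3.2 m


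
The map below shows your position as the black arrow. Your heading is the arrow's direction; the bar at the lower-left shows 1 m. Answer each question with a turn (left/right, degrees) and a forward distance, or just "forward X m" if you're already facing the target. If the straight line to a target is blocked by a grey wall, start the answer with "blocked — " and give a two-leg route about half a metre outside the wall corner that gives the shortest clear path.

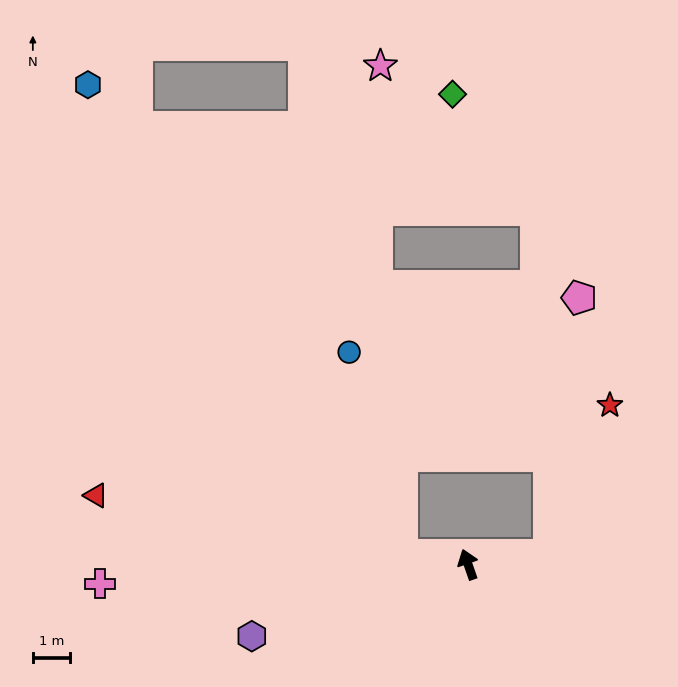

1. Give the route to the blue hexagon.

blocked — turn left 63°, forward 1.8 m, then turn right 48°, forward 15.2 m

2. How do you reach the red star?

blocked — turn right 103°, forward 2.2 m, then turn left 62°, forward 4.3 m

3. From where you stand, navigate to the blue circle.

blocked — turn left 63°, forward 1.8 m, then turn right 68°, forward 5.6 m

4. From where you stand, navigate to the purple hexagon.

turn left 89°, forward 6.1 m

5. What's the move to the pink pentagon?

blocked — turn right 103°, forward 2.2 m, then turn left 77°, forward 7.0 m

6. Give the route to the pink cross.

turn left 74°, forward 9.9 m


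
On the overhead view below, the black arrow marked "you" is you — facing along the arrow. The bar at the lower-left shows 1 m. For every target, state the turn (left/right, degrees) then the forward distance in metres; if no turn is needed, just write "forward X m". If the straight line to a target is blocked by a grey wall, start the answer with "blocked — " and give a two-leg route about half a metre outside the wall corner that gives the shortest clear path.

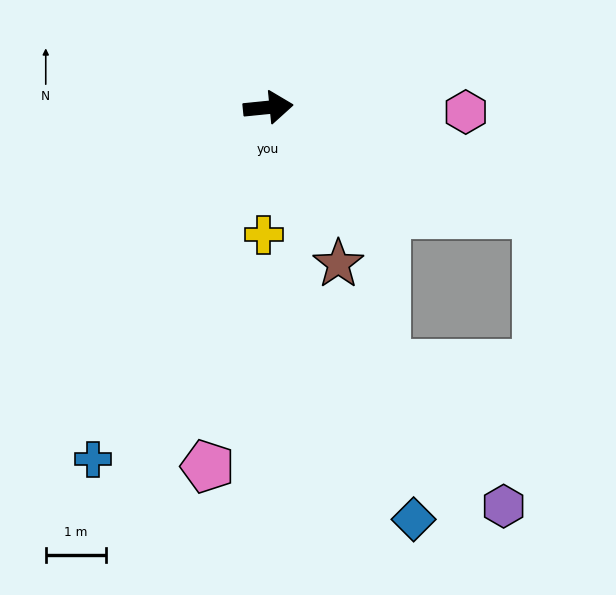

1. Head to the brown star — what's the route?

turn right 72°, forward 2.9 m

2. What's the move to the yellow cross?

turn right 98°, forward 2.1 m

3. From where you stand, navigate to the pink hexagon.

turn right 7°, forward 3.3 m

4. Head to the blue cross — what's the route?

turn right 122°, forward 6.5 m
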